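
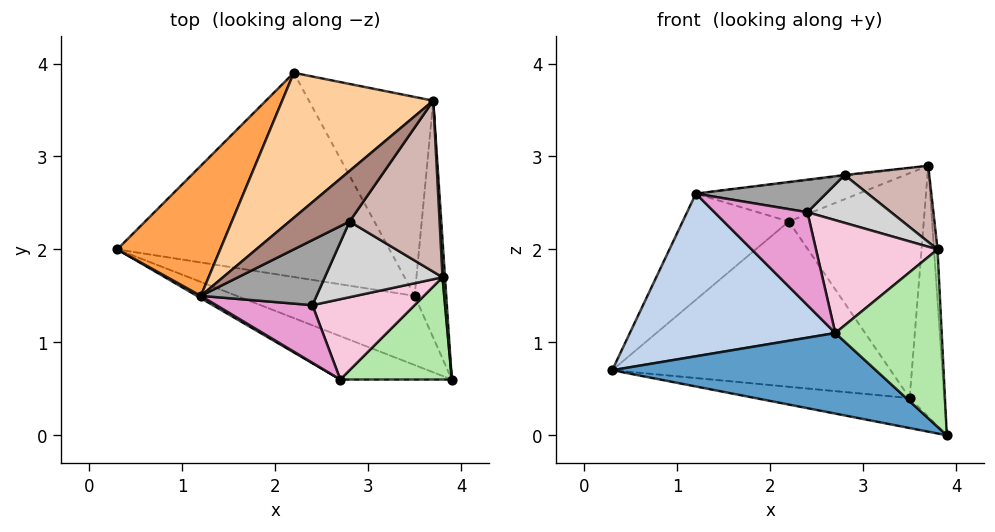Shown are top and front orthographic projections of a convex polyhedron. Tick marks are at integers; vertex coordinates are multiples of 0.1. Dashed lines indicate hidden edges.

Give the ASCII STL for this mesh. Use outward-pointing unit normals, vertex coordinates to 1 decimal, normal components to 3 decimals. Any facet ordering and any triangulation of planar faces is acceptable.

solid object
 facet normal -0.399 -0.808 -0.435
  outer loop
   vertex 2.7 0.6 1.1
   vertex 0.3 2.0 0.7
   vertex 3.9 0.6 0.0
  endloop
 endfacet
 facet normal -0.505 -0.863 0.012
  outer loop
   vertex 1.2 1.5 2.6
   vertex 0.3 2.0 0.7
   vertex 2.7 0.6 1.1
  endloop
 endfacet
 facet normal -0.789 0.388 0.476
  outer loop
   vertex 2.2 3.9 2.3
   vertex 0.3 2.0 0.7
   vertex 1.2 1.5 2.6
  endloop
 endfacet
 facet normal -0.317 0.247 0.916
  outer loop
   vertex 2.2 3.9 2.3
   vertex 1.2 1.5 2.6
   vertex 3.7 3.6 2.9
  endloop
 endfacet
 facet normal 0.999 0.039 0.028
  outer loop
   vertex 3.8 1.7 2.0
   vertex 3.9 0.6 0.0
   vertex 3.7 3.6 2.9
  endloop
 endfacet
 facet normal 0.416 -0.788 0.454
  outer loop
   vertex 3.8 1.7 2.0
   vertex 2.7 0.6 1.1
   vertex 3.9 0.6 0.0
  endloop
 endfacet
 facet normal 0.688 0.527 -0.498
  outer loop
   vertex 3.5 1.5 0.4
   vertex 3.7 3.6 2.9
   vertex 3.9 0.6 0.0
  endloop
 endfacet
 facet normal 0.383 0.692 -0.612
  outer loop
   vertex 3.5 1.5 0.4
   vertex 2.2 3.9 2.3
   vertex 3.7 3.6 2.9
  endloop
 endfacet
 facet normal -0.024 0.397 -0.917
  outer loop
   vertex 3.5 1.5 0.4
   vertex 3.9 0.6 0.0
   vertex 0.3 2.0 0.7
  endloop
 endfacet
 facet normal 0.025 0.629 -0.777
  outer loop
   vertex 3.5 1.5 0.4
   vertex 0.3 2.0 0.7
   vertex 2.2 3.9 2.3
  endloop
 endfacet
 facet normal -0.131 0.015 0.991
  outer loop
   vertex 2.8 2.3 2.8
   vertex 3.7 3.6 2.9
   vertex 1.2 1.5 2.6
  endloop
 endfacet
 facet normal 0.437 -0.366 0.821
  outer loop
   vertex 2.8 2.3 2.8
   vertex 3.8 1.7 2.0
   vertex 3.7 3.6 2.9
  endloop
 endfacet
 facet normal 0.017 -0.850 0.527
  outer loop
   vertex 2.4 1.4 2.4
   vertex 1.2 1.5 2.6
   vertex 2.7 0.6 1.1
  endloop
 endfacet
 facet normal 0.322 -0.771 0.549
  outer loop
   vertex 2.4 1.4 2.4
   vertex 2.7 0.6 1.1
   vertex 3.8 1.7 2.0
  endloop
 endfacet
 facet normal 0.111 -0.444 0.889
  outer loop
   vertex 2.4 1.4 2.4
   vertex 2.8 2.3 2.8
   vertex 1.2 1.5 2.6
  endloop
 endfacet
 facet normal 0.335 -0.503 0.797
  outer loop
   vertex 2.4 1.4 2.4
   vertex 3.8 1.7 2.0
   vertex 2.8 2.3 2.8
  endloop
 endfacet
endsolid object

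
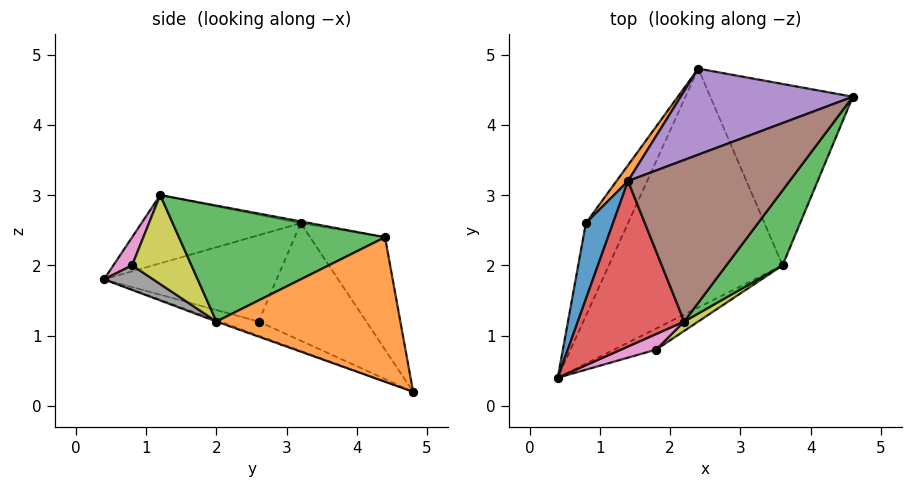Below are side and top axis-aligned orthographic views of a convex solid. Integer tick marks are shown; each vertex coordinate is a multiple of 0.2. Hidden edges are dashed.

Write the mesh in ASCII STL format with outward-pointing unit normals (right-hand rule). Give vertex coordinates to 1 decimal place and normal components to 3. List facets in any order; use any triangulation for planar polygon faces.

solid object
 facet normal -0.007 -0.339 -0.941
  outer loop
   vertex 3.6 2.0 1.2
   vertex 0.4 0.4 1.8
   vertex 2.4 4.8 0.2
  endloop
 endfacet
 facet normal 0.711 0.054 -0.701
  outer loop
   vertex 3.6 2.0 1.2
   vertex 2.4 4.8 0.2
   vertex 4.6 4.4 2.4
  endloop
 endfacet
 facet normal 0.774 -0.510 0.375
  outer loop
   vertex 3.6 2.0 1.2
   vertex 4.6 4.4 2.4
   vertex 2.2 1.2 3.0
  endloop
 endfacet
 facet normal -0.539 -0.048 0.841
  outer loop
   vertex 1.4 3.2 2.6
   vertex 0.4 0.4 1.8
   vertex 2.2 1.2 3.0
  endloop
 endfacet
 facet normal -0.290 0.848 0.444
  outer loop
   vertex 1.4 3.2 2.6
   vertex 4.6 4.4 2.4
   vertex 2.4 4.8 0.2
  endloop
 endfacet
 facet normal -0.011 0.192 0.981
  outer loop
   vertex 1.4 3.2 2.6
   vertex 2.2 1.2 3.0
   vertex 4.6 4.4 2.4
  endloop
 endfacet
 facet normal 0.226 -0.932 0.283
  outer loop
   vertex 1.8 0.8 2.0
   vertex 2.2 1.2 3.0
   vertex 0.4 0.4 1.8
  endloop
 endfacet
 facet normal 0.303 -0.800 -0.519
  outer loop
   vertex 1.8 0.8 2.0
   vertex 0.4 0.4 1.8
   vertex 3.6 2.0 1.2
  endloop
 endfacet
 facet normal 0.580 -0.809 0.092
  outer loop
   vertex 1.8 0.8 2.0
   vertex 3.6 2.0 1.2
   vertex 2.2 1.2 3.0
  endloop
 endfacet
 facet normal -0.310 -0.197 -0.930
  outer loop
   vertex 0.8 2.6 1.2
   vertex 2.4 4.8 0.2
   vertex 0.4 0.4 1.8
  endloop
 endfacet
 facet normal -0.924 0.247 0.290
  outer loop
   vertex 0.8 2.6 1.2
   vertex 0.4 0.4 1.8
   vertex 1.4 3.2 2.6
  endloop
 endfacet
 facet normal -0.789 0.609 0.077
  outer loop
   vertex 0.8 2.6 1.2
   vertex 1.4 3.2 2.6
   vertex 2.4 4.8 0.2
  endloop
 endfacet
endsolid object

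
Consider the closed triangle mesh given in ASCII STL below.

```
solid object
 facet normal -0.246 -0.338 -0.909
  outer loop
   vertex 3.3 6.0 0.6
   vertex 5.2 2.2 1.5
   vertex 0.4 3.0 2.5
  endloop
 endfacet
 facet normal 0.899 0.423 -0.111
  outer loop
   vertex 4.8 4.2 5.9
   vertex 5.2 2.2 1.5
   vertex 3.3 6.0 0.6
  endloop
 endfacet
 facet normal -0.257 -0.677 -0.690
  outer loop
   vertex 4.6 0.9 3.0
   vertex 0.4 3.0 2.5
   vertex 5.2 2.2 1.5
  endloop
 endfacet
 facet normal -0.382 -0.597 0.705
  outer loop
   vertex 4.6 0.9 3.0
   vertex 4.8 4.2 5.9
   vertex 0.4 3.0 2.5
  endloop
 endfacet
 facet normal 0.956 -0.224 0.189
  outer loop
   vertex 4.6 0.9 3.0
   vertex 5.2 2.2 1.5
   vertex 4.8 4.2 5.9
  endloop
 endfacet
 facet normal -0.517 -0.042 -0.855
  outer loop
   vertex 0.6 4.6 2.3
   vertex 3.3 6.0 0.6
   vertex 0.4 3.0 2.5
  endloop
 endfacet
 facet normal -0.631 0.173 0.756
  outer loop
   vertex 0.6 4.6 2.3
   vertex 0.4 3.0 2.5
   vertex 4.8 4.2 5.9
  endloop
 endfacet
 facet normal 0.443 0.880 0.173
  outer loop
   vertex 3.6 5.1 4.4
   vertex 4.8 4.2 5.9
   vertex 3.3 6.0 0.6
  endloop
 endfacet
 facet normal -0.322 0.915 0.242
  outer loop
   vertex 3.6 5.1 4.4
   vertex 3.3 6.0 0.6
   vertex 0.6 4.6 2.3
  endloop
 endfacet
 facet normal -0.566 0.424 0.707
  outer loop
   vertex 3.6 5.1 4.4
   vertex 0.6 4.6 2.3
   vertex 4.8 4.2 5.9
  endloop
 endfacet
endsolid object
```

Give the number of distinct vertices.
7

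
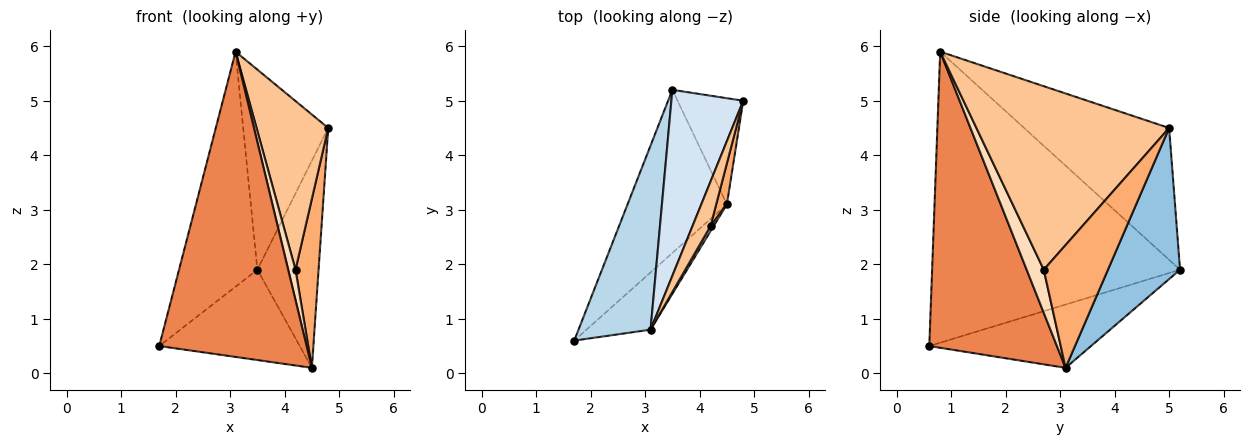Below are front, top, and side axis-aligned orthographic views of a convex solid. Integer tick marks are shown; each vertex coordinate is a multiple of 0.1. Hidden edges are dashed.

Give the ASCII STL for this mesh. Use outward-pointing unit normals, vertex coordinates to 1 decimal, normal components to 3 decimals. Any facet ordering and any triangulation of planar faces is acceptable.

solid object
 facet normal -0.487 0.423 -0.764
  outer loop
   vertex 4.5 3.1 0.1
   vertex 1.7 0.6 0.5
   vertex 3.5 5.2 1.9
  endloop
 endfacet
 facet normal 0.724 0.614 -0.315
  outer loop
   vertex 4.5 3.1 0.1
   vertex 3.5 5.2 1.9
   vertex 4.8 5.0 4.5
  endloop
 endfacet
 facet normal -0.928 0.293 0.230
  outer loop
   vertex 3.1 0.8 5.9
   vertex 3.5 5.2 1.9
   vertex 1.7 0.6 0.5
  endloop
 endfacet
 facet normal -0.781 0.458 0.426
  outer loop
   vertex 3.1 0.8 5.9
   vertex 4.8 5.0 4.5
   vertex 3.5 5.2 1.9
  endloop
 endfacet
 facet normal 0.648 -0.748 -0.140
  outer loop
   vertex 3.1 0.8 5.9
   vertex 1.7 0.6 0.5
   vertex 4.5 3.1 0.1
  endloop
 endfacet
 facet normal 0.938 -0.337 0.081
  outer loop
   vertex 4.2 2.7 1.9
   vertex 4.5 3.1 0.1
   vertex 4.8 5.0 4.5
  endloop
 endfacet
 facet normal 0.933 -0.347 0.092
  outer loop
   vertex 4.2 2.7 1.9
   vertex 4.8 5.0 4.5
   vertex 3.1 0.8 5.9
  endloop
 endfacet
 facet normal 0.917 -0.393 0.066
  outer loop
   vertex 4.2 2.7 1.9
   vertex 3.1 0.8 5.9
   vertex 4.5 3.1 0.1
  endloop
 endfacet
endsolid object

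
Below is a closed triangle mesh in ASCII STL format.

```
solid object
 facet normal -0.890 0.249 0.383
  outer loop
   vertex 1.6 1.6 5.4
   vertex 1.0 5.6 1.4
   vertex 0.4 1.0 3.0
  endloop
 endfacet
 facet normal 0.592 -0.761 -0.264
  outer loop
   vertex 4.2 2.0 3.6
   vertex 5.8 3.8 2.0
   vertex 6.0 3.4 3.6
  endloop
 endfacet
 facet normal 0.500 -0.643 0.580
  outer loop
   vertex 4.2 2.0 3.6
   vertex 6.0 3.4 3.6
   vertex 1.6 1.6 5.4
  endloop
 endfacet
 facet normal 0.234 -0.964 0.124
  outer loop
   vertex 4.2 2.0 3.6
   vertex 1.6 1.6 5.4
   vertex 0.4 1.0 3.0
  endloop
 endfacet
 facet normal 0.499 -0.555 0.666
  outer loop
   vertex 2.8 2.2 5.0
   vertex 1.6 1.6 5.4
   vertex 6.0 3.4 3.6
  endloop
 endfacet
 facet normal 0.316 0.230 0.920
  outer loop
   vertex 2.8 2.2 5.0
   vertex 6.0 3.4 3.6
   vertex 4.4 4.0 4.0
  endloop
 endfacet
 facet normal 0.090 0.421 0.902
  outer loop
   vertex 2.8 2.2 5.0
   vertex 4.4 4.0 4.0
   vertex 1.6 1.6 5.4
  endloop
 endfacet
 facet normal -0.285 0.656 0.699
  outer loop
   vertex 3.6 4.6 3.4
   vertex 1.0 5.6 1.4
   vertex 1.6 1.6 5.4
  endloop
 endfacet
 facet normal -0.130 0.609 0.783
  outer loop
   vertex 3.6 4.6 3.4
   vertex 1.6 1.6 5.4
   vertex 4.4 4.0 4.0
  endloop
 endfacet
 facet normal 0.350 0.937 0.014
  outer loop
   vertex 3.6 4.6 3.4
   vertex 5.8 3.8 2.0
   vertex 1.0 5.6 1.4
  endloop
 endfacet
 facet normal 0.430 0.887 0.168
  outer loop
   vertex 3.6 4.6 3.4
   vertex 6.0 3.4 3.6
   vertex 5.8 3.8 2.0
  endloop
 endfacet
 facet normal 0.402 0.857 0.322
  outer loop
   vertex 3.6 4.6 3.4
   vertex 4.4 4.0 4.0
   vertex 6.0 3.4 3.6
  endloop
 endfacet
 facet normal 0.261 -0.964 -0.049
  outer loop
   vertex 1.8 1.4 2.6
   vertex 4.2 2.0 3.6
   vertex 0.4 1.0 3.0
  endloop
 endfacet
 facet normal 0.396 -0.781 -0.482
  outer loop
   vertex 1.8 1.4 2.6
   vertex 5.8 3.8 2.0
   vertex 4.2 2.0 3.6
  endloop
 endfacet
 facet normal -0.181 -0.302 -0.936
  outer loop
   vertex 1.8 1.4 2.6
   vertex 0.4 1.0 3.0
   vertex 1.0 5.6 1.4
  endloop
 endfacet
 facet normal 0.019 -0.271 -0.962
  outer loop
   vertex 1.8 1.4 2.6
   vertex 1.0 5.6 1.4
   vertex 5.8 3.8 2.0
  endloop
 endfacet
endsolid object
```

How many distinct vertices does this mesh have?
10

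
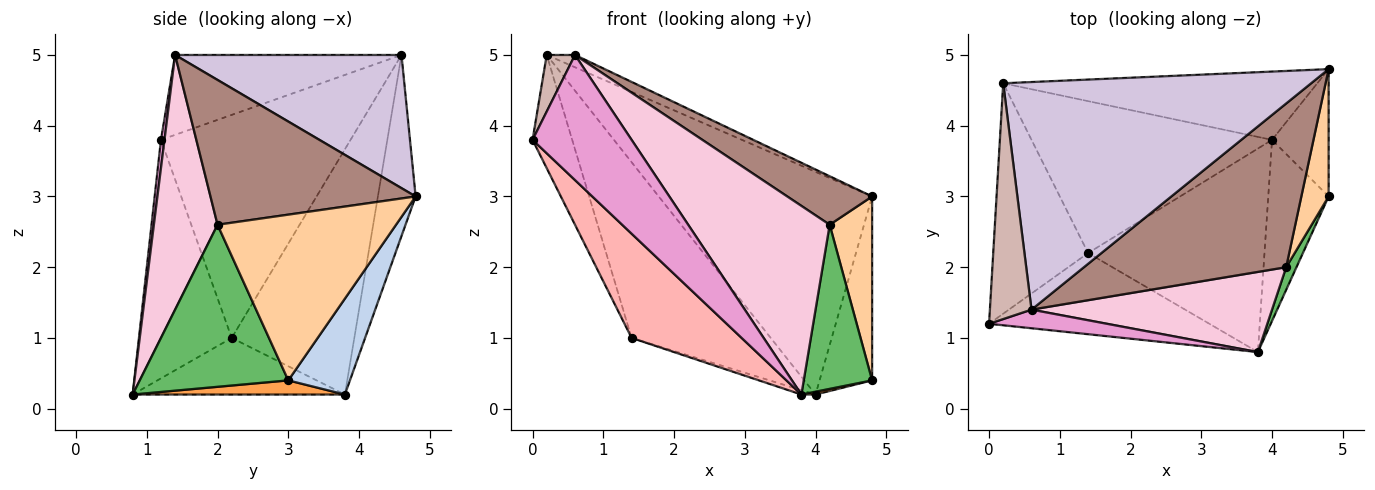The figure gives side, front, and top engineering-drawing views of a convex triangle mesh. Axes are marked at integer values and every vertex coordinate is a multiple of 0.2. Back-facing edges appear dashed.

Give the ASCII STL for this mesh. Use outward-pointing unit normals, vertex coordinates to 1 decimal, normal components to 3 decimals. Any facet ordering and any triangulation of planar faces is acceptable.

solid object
 facet normal -0.167 0.943 -0.289
  outer loop
   vertex 0.2 4.6 5.0
   vertex 4.8 4.8 3.0
   vertex 4.0 3.8 0.2
  endloop
 endfacet
 facet normal 0.694 0.592 -0.410
  outer loop
   vertex 4.8 3.0 0.4
   vertex 4.0 3.8 0.2
   vertex 4.8 4.8 3.0
  endloop
 endfacet
 facet normal 0.228 -0.015 -0.974
  outer loop
   vertex 4.8 3.0 0.4
   vertex 3.8 0.8 0.2
   vertex 4.0 3.8 0.2
  endloop
 endfacet
 facet normal 0.961 -0.228 0.158
  outer loop
   vertex 4.8 3.0 0.4
   vertex 4.8 4.8 3.0
   vertex 4.2 2.0 2.6
  endloop
 endfacet
 facet normal 0.907 -0.417 0.058
  outer loop
   vertex 4.8 3.0 0.4
   vertex 4.2 2.0 2.6
   vertex 3.8 0.8 0.2
  endloop
 endfacet
 facet normal -0.904 0.189 -0.384
  outer loop
   vertex 1.4 2.2 1.0
   vertex 0.0 1.2 3.8
   vertex 0.2 4.6 5.0
  endloop
 endfacet
 facet normal -0.555 0.629 -0.544
  outer loop
   vertex 1.4 2.2 1.0
   vertex 0.2 4.6 5.0
   vertex 4.0 3.8 0.2
  endloop
 endfacet
 facet normal -0.554 -0.657 -0.512
  outer loop
   vertex 1.4 2.2 1.0
   vertex 3.8 0.8 0.2
   vertex 0.0 1.2 3.8
  endloop
 endfacet
 facet normal -0.305 0.020 -0.952
  outer loop
   vertex 1.4 2.2 1.0
   vertex 4.0 3.8 0.2
   vertex 3.8 0.8 0.2
  endloop
 endfacet
 facet normal 0.396 0.050 0.917
  outer loop
   vertex 0.6 1.4 5.0
   vertex 4.8 4.8 3.0
   vertex 0.2 4.6 5.0
  endloop
 endfacet
 facet normal 0.566 -0.234 0.790
  outer loop
   vertex 0.6 1.4 5.0
   vertex 4.2 2.0 2.6
   vertex 4.8 4.8 3.0
  endloop
 endfacet
 facet normal -0.882 -0.110 0.459
  outer loop
   vertex 0.6 1.4 5.0
   vertex 0.2 4.6 5.0
   vertex 0.0 1.2 3.8
  endloop
 endfacet
 facet normal 0.035 -0.988 0.147
  outer loop
   vertex 0.6 1.4 5.0
   vertex 0.0 1.2 3.8
   vertex 3.8 0.8 0.2
  endloop
 endfacet
 facet normal 0.383 -0.850 0.361
  outer loop
   vertex 0.6 1.4 5.0
   vertex 3.8 0.8 0.2
   vertex 4.2 2.0 2.6
  endloop
 endfacet
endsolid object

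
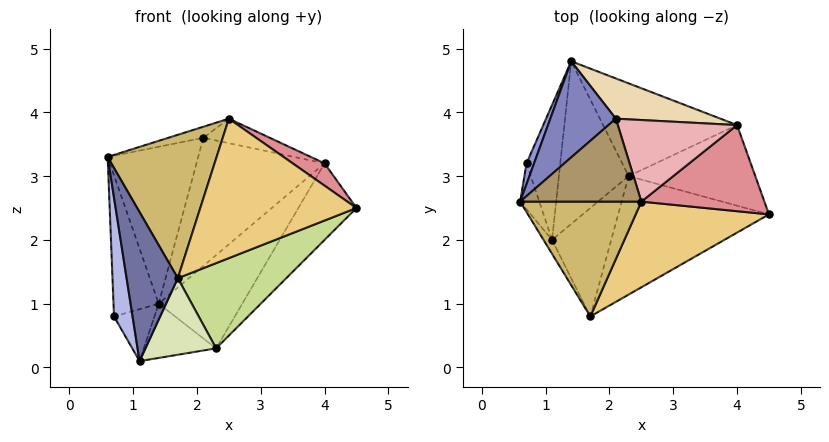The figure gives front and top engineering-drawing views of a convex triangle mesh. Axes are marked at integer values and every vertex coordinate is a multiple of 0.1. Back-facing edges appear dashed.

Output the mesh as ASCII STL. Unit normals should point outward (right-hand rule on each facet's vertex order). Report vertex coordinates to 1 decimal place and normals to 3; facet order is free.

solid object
 facet normal -0.873 -0.486 -0.045
  outer loop
   vertex 1.7 0.8 1.4
   vertex 0.6 2.6 3.3
   vertex 1.1 2.0 0.1
  endloop
 endfacet
 facet normal -0.645 0.652 0.399
  outer loop
   vertex 2.1 3.9 3.6
   vertex 1.4 4.8 1.0
   vertex 0.6 2.6 3.3
  endloop
 endfacet
 facet normal -0.917 0.394 0.058
  outer loop
   vertex 0.7 3.2 0.8
   vertex 0.6 2.6 3.3
   vertex 1.4 4.8 1.0
  endloop
 endfacet
 facet normal -0.960 -0.261 -0.101
  outer loop
   vertex 0.7 3.2 0.8
   vertex 1.1 2.0 0.1
   vertex 0.6 2.6 3.3
  endloop
 endfacet
 facet normal -0.485 0.314 -0.816
  outer loop
   vertex 0.7 3.2 0.8
   vertex 1.4 4.8 1.0
   vertex 1.1 2.0 0.1
  endloop
 endfacet
 facet normal -0.105 0.314 -0.943
  outer loop
   vertex 2.3 3.0 0.3
   vertex 1.1 2.0 0.1
   vertex 1.4 4.8 1.0
  endloop
 endfacet
 facet normal 0.547 -0.489 -0.680
  outer loop
   vertex 2.3 3.0 0.3
   vertex 4.5 2.4 2.5
   vertex 1.7 0.8 1.4
  endloop
 endfacet
 facet normal 0.525 -0.491 -0.695
  outer loop
   vertex 2.3 3.0 0.3
   vertex 1.7 0.8 1.4
   vertex 1.1 2.0 0.1
  endloop
 endfacet
 facet normal -0.299 0.126 0.946
  outer loop
   vertex 2.5 2.6 3.9
   vertex 2.1 3.9 3.6
   vertex 0.6 2.6 3.3
  endloop
 endfacet
 facet normal -0.194 -0.766 0.613
  outer loop
   vertex 2.5 2.6 3.9
   vertex 0.6 2.6 3.3
   vertex 1.7 0.8 1.4
  endloop
 endfacet
 facet normal 0.271 -0.820 0.504
  outer loop
   vertex 2.5 2.6 3.9
   vertex 1.7 0.8 1.4
   vertex 4.5 2.4 2.5
  endloop
 endfacet
 facet normal 0.113 0.948 0.298
  outer loop
   vertex 4.0 3.8 3.2
   vertex 1.4 4.8 1.0
   vertex 2.1 3.9 3.6
  endloop
 endfacet
 facet normal 0.674 0.509 -0.536
  outer loop
   vertex 4.0 3.8 3.2
   vertex 4.5 2.4 2.5
   vertex 2.3 3.0 0.3
  endloop
 endfacet
 facet normal 0.656 0.535 -0.532
  outer loop
   vertex 4.0 3.8 3.2
   vertex 2.3 3.0 0.3
   vertex 1.4 4.8 1.0
  endloop
 endfacet
 facet normal 0.546 -0.210 0.811
  outer loop
   vertex 4.0 3.8 3.2
   vertex 2.5 2.6 3.9
   vertex 4.5 2.4 2.5
  endloop
 endfacet
 facet normal 0.212 0.281 0.936
  outer loop
   vertex 4.0 3.8 3.2
   vertex 2.1 3.9 3.6
   vertex 2.5 2.6 3.9
  endloop
 endfacet
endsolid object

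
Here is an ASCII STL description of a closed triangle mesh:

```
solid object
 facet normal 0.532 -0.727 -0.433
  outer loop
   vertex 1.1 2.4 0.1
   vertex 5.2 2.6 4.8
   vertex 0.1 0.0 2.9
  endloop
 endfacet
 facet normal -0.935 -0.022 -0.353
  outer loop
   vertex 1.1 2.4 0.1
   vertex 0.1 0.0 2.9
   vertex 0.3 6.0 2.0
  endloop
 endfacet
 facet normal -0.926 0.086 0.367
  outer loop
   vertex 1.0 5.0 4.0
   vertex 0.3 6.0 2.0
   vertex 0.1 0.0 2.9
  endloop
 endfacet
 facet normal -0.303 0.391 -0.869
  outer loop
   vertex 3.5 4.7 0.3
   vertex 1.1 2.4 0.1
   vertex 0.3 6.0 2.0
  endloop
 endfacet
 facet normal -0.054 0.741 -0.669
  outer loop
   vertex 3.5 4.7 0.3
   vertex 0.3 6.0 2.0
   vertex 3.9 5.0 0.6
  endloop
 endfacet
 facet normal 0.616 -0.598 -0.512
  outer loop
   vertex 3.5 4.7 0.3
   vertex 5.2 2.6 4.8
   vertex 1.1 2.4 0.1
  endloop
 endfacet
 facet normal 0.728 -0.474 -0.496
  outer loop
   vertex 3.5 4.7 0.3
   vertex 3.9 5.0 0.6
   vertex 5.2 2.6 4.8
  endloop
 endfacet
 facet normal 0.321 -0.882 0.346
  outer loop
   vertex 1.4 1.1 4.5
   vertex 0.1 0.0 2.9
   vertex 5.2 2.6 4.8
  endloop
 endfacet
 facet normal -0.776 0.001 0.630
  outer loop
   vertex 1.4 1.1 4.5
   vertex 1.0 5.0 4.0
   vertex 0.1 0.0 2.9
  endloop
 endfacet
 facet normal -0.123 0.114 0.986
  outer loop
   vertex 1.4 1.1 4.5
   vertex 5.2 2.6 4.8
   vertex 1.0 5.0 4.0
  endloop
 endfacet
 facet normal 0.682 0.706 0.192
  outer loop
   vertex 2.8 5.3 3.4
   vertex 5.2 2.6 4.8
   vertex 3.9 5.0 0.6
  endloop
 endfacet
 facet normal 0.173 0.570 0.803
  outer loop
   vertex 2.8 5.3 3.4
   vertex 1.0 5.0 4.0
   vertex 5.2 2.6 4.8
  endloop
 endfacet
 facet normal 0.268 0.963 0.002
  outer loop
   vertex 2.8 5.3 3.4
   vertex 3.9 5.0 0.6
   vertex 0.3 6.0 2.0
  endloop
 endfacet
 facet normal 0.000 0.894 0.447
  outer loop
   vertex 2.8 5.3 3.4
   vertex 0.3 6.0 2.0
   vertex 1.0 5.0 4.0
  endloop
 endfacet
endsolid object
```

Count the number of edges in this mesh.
21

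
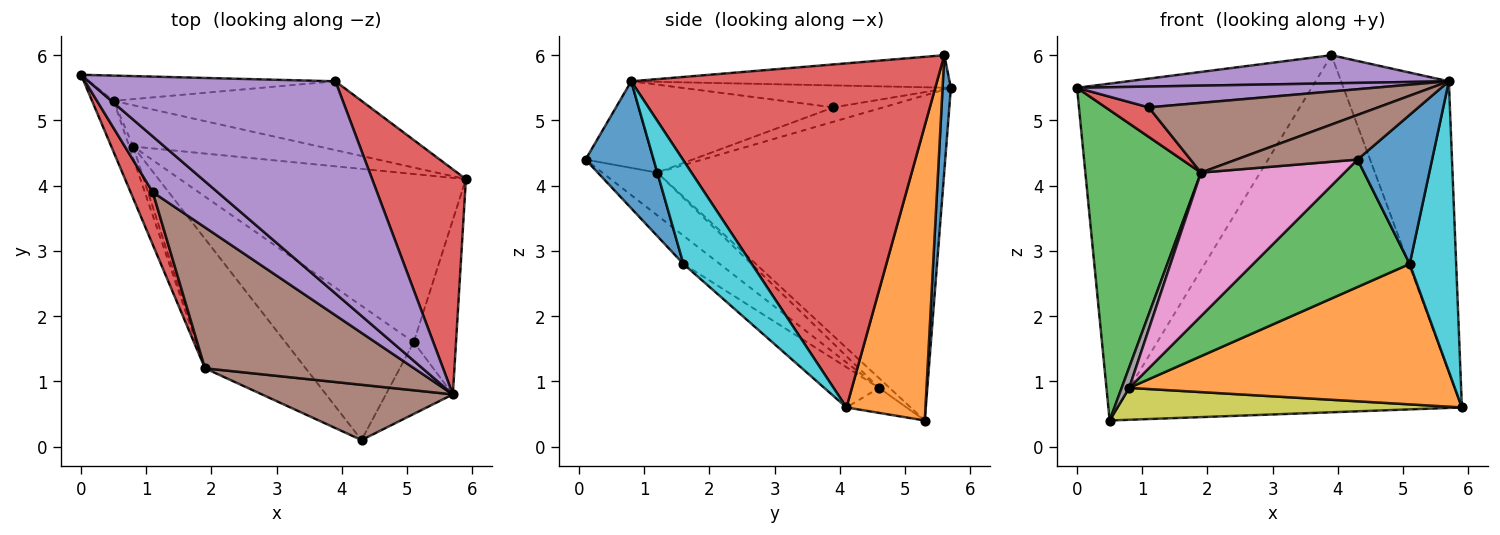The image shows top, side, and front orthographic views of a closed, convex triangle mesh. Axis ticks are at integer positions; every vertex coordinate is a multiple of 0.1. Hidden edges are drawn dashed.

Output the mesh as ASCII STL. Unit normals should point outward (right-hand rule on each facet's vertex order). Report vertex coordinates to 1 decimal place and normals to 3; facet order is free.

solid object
 facet normal 0.035 0.997 -0.075
  outer loop
   vertex 3.9 5.6 6.0
   vertex 0.5 5.3 0.4
   vertex 0.0 5.7 5.5
  endloop
 endfacet
 facet normal 0.220 0.958 -0.185
  outer loop
   vertex 3.9 5.6 6.0
   vertex 5.9 4.1 0.6
   vertex 0.5 5.3 0.4
  endloop
 endfacet
 facet normal -0.926 -0.373 -0.061
  outer loop
   vertex 1.9 1.2 4.2
   vertex 0.0 5.7 5.5
   vertex 0.5 5.3 0.4
  endloop
 endfacet
 facet normal 0.913 0.322 0.249
  outer loop
   vertex 5.7 0.8 5.6
   vertex 5.9 4.1 0.6
   vertex 3.9 5.6 6.0
  endloop
 endfacet
 facet normal -0.129 -0.130 0.983
  outer loop
   vertex 5.7 0.8 5.6
   vertex 3.9 5.6 6.0
   vertex 0.0 5.7 5.5
  endloop
 endfacet
 facet normal -0.333 -0.592 0.734
  outer loop
   vertex 5.7 0.8 5.6
   vertex 1.9 1.2 4.2
   vertex 4.3 0.1 4.4
  endloop
 endfacet
 facet normal -0.274 -0.714 -0.644
  outer loop
   vertex 0.8 4.6 0.9
   vertex 4.3 0.1 4.4
   vertex 1.9 1.2 4.2
  endloop
 endfacet
 facet normal -0.770 -0.555 -0.315
  outer loop
   vertex 0.8 4.6 0.9
   vertex 1.9 1.2 4.2
   vertex 0.5 5.3 0.4
  endloop
 endfacet
 facet normal -0.106 -0.608 -0.787
  outer loop
   vertex 0.8 4.6 0.9
   vertex 0.5 5.3 0.4
   vertex 5.9 4.1 0.6
  endloop
 endfacet
 facet normal 0.784 -0.532 -0.320
  outer loop
   vertex 5.1 1.6 2.8
   vertex 5.9 4.1 0.6
   vertex 5.7 0.8 5.6
  endloop
 endfacet
 facet normal 0.635 -0.696 -0.335
  outer loop
   vertex 5.1 1.6 2.8
   vertex 5.7 0.8 5.6
   vertex 4.3 0.1 4.4
  endloop
 endfacet
 facet normal -0.107 -0.637 -0.763
  outer loop
   vertex 5.1 1.6 2.8
   vertex 0.8 4.6 0.9
   vertex 5.9 4.1 0.6
  endloop
 endfacet
 facet normal -0.158 -0.680 -0.716
  outer loop
   vertex 5.1 1.6 2.8
   vertex 4.3 0.1 4.4
   vertex 0.8 4.6 0.9
  endloop
 endfacet
 facet normal -0.491 -0.427 0.759
  outer loop
   vertex 1.1 3.9 5.2
   vertex 0.0 5.7 5.5
   vertex 1.9 1.2 4.2
  endloop
 endfacet
 facet normal -0.303 -0.334 0.893
  outer loop
   vertex 1.1 3.9 5.2
   vertex 5.7 0.8 5.6
   vertex 0.0 5.7 5.5
  endloop
 endfacet
 facet normal -0.353 -0.415 0.839
  outer loop
   vertex 1.1 3.9 5.2
   vertex 1.9 1.2 4.2
   vertex 5.7 0.8 5.6
  endloop
 endfacet
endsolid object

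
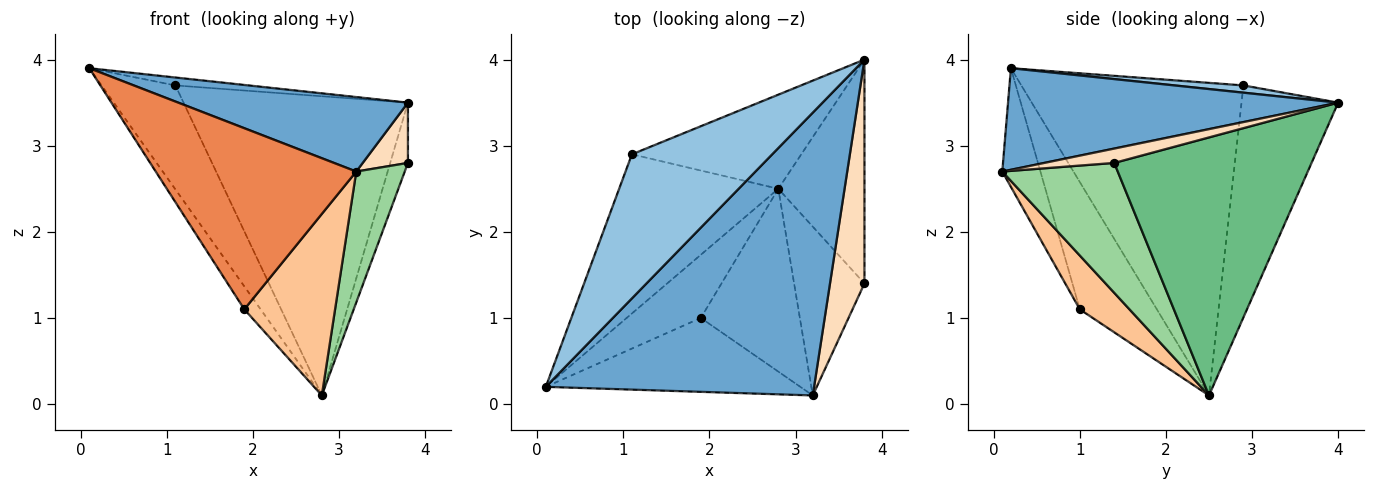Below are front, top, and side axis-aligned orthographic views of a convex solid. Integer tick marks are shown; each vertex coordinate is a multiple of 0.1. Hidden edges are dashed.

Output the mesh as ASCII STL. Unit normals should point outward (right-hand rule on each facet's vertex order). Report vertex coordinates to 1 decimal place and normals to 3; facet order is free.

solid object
 facet normal 0.344 -0.239 0.908
  outer loop
   vertex 3.2 0.1 2.7
   vertex 3.8 4.0 3.5
   vertex 0.1 0.2 3.9
  endloop
 endfacet
 facet normal 0.052 0.055 0.997
  outer loop
   vertex 1.1 2.9 3.7
   vertex 0.1 0.2 3.9
   vertex 3.8 4.0 3.5
  endloop
 endfacet
 facet normal -0.854 0.284 -0.435
  outer loop
   vertex 1.1 2.9 3.7
   vertex 2.8 2.5 0.1
   vertex 0.1 0.2 3.9
  endloop
 endfacet
 facet normal -0.380 0.882 -0.278
  outer loop
   vertex 1.1 2.9 3.7
   vertex 3.8 4.0 3.5
   vertex 2.8 2.5 0.1
  endloop
 endfacet
 facet normal -0.173 -0.912 -0.372
  outer loop
   vertex 1.9 1.0 1.1
   vertex 3.2 0.1 2.7
   vertex 0.1 0.2 3.9
  endloop
 endfacet
 facet normal -0.850 0.180 -0.495
  outer loop
   vertex 1.9 1.0 1.1
   vertex 0.1 0.2 3.9
   vertex 2.8 2.5 0.1
  endloop
 endfacet
 facet normal 0.360 -0.657 -0.662
  outer loop
   vertex 1.9 1.0 1.1
   vertex 2.8 2.5 0.1
   vertex 3.2 0.1 2.7
  endloop
 endfacet
 facet normal 0.373 -0.241 0.896
  outer loop
   vertex 3.8 1.4 2.8
   vertex 3.8 4.0 3.5
   vertex 3.2 0.1 2.7
  endloop
 endfacet
 facet normal 0.945 0.085 -0.315
  outer loop
   vertex 3.8 1.4 2.8
   vertex 2.8 2.5 0.1
   vertex 3.8 4.0 3.5
  endloop
 endfacet
 facet normal 0.825 -0.346 -0.447
  outer loop
   vertex 3.8 1.4 2.8
   vertex 3.2 0.1 2.7
   vertex 2.8 2.5 0.1
  endloop
 endfacet
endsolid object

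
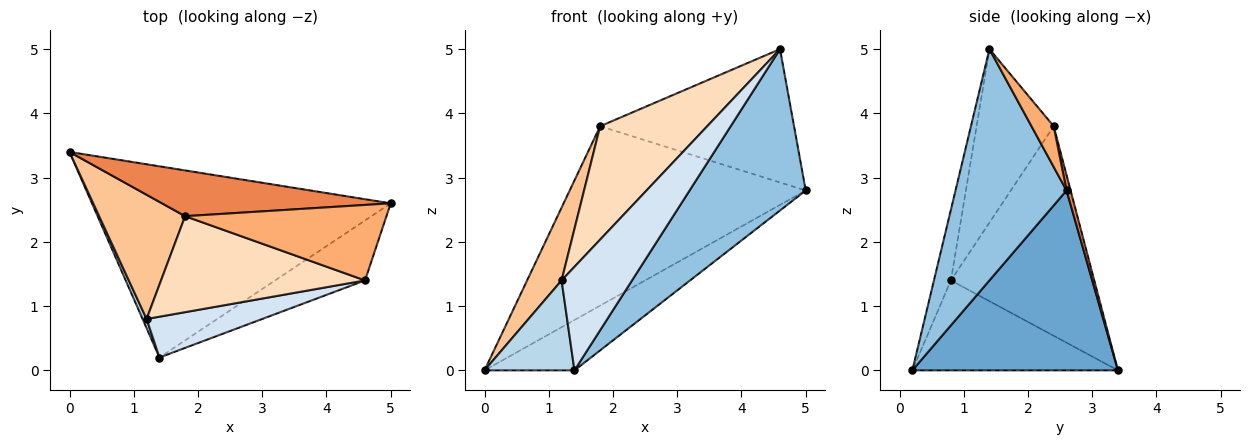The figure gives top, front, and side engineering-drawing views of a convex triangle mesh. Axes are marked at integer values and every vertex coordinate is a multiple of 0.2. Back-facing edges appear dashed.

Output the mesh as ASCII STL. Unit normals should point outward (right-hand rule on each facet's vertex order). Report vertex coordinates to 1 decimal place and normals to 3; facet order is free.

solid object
 facet normal 0.503 0.220 -0.836
  outer loop
   vertex 1.4 0.2 0.0
   vertex 0.0 3.4 0.0
   vertex 5.0 2.6 2.8
  endloop
 endfacet
 facet normal 0.667 -0.698 -0.259
  outer loop
   vertex 4.6 1.4 5.0
   vertex 1.4 0.2 0.0
   vertex 5.0 2.6 2.8
  endloop
 endfacet
 facet normal -0.915 -0.400 0.041
  outer loop
   vertex 1.2 0.8 1.4
   vertex 0.0 3.4 0.0
   vertex 1.4 0.2 0.0
  endloop
 endfacet
 facet normal -0.219 -0.908 0.358
  outer loop
   vertex 1.2 0.8 1.4
   vertex 1.4 0.2 0.0
   vertex 4.6 1.4 5.0
  endloop
 endfacet
 facet normal 0.017 0.969 0.247
  outer loop
   vertex 1.8 2.4 3.8
   vertex 5.0 2.6 2.8
   vertex 0.0 3.4 0.0
  endloop
 endfacet
 facet normal 0.099 0.866 0.490
  outer loop
   vertex 1.8 2.4 3.8
   vertex 4.6 1.4 5.0
   vertex 5.0 2.6 2.8
  endloop
 endfacet
 facet normal -0.903 -0.217 0.371
  outer loop
   vertex 1.8 2.4 3.8
   vertex 0.0 3.4 0.0
   vertex 1.2 0.8 1.4
  endloop
 endfacet
 facet normal -0.482 -0.669 0.566
  outer loop
   vertex 1.8 2.4 3.8
   vertex 1.2 0.8 1.4
   vertex 4.6 1.4 5.0
  endloop
 endfacet
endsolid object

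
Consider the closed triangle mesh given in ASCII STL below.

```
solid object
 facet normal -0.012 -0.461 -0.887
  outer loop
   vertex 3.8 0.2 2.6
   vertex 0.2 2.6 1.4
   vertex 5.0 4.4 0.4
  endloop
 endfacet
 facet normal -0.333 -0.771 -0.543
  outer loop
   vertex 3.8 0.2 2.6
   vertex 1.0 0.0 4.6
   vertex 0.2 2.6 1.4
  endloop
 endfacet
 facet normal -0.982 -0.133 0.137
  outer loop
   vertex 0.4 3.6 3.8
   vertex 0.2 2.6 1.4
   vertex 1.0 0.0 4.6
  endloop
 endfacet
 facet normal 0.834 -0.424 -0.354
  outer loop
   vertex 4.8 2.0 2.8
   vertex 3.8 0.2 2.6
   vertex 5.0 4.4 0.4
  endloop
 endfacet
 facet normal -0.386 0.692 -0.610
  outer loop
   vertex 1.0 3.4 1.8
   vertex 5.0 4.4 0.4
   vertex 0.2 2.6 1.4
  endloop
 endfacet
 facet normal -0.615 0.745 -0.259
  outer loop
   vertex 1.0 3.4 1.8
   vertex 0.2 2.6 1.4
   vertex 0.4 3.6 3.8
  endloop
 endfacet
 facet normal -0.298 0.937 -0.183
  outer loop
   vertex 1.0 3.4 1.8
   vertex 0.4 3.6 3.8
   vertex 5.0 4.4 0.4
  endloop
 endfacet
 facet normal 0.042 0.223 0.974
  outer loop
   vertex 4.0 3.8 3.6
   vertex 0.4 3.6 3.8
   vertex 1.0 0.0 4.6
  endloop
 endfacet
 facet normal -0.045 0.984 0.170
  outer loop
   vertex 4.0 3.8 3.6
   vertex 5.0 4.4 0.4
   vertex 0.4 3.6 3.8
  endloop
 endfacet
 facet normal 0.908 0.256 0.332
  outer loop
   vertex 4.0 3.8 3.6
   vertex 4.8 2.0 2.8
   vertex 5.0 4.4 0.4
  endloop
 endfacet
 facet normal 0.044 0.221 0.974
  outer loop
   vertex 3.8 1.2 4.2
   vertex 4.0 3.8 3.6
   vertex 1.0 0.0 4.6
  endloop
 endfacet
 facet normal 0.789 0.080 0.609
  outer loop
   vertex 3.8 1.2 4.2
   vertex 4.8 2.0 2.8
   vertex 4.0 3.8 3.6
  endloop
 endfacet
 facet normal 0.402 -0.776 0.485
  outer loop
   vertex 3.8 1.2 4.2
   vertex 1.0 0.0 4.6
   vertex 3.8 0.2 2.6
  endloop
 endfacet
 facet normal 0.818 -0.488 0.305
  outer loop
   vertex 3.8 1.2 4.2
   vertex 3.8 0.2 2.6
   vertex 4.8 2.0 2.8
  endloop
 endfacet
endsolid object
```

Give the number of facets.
14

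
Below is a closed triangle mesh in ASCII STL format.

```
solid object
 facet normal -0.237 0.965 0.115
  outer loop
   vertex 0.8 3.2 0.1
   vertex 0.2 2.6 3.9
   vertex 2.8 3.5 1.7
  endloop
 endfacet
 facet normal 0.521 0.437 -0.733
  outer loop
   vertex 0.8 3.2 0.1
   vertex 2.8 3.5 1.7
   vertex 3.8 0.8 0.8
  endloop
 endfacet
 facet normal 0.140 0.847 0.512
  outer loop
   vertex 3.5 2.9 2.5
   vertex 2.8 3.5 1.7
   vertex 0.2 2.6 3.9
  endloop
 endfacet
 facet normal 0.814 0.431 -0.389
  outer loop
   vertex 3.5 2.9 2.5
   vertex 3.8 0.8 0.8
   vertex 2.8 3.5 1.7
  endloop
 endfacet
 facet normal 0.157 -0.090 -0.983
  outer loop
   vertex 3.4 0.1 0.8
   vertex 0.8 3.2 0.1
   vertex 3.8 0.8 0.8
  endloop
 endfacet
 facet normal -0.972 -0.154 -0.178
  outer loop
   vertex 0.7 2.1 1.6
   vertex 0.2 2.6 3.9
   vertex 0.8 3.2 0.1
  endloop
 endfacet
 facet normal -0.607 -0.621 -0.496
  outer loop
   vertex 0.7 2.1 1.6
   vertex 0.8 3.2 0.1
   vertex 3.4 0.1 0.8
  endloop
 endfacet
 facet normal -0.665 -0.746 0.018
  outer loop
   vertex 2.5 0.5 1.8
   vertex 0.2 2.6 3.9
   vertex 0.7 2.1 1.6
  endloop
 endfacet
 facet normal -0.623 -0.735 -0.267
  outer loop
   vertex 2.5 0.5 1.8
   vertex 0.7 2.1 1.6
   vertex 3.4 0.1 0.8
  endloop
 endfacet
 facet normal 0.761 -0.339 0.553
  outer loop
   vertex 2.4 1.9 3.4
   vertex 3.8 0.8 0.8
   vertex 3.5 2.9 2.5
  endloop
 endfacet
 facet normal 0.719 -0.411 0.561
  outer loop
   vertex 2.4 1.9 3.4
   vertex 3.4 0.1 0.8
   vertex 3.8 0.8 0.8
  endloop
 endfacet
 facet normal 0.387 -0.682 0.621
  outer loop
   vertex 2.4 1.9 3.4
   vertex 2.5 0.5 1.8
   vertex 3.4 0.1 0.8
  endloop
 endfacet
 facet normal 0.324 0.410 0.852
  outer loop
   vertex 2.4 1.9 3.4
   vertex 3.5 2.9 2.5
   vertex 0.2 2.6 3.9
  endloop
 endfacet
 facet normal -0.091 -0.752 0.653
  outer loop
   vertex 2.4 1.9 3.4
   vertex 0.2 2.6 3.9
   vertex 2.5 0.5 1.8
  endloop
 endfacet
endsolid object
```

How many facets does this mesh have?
14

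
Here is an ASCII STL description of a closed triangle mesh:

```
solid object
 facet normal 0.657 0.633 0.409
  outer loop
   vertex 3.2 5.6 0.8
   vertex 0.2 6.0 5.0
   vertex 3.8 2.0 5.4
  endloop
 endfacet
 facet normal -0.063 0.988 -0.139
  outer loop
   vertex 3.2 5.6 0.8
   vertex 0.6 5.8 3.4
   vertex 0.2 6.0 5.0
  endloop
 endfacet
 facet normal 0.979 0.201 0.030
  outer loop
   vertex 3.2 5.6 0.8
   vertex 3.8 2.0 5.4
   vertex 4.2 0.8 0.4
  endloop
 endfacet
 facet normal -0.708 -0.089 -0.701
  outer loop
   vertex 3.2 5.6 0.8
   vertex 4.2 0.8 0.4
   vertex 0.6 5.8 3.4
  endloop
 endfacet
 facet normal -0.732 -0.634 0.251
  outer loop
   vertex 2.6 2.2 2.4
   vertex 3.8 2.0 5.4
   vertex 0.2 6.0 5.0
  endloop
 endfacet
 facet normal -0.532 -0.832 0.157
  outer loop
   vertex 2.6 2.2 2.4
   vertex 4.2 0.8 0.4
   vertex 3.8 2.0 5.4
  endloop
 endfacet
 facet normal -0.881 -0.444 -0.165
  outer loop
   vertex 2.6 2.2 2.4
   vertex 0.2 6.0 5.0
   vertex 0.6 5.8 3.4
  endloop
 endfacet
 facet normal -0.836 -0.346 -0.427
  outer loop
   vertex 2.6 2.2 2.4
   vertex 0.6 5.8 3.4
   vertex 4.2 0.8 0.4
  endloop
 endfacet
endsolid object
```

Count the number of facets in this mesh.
8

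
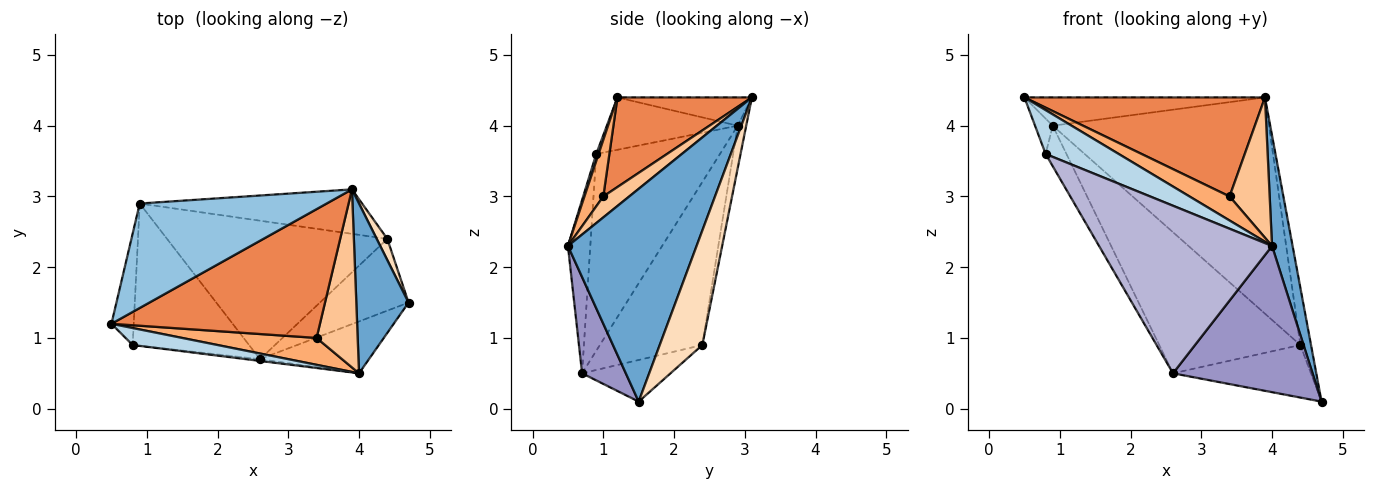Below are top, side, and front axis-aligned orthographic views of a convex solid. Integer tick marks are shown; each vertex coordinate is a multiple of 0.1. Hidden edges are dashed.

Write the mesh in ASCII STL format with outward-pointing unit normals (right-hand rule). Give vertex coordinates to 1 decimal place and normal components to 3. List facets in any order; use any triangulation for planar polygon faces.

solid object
 facet normal 0.960 -0.153 0.236
  outer loop
   vertex 4.0 0.5 2.3
   vertex 4.7 1.5 0.1
   vertex 3.9 3.1 4.4
  endloop
 endfacet
 facet normal -0.145 0.259 0.955
  outer loop
   vertex 0.9 2.9 4.0
   vertex 0.5 1.2 4.4
   vertex 3.9 3.1 4.4
  endloop
 endfacet
 facet normal 0.030 -0.932 0.361
  outer loop
   vertex 0.8 0.9 3.6
   vertex 4.0 0.5 2.3
   vertex 0.5 1.2 4.4
  endloop
 endfacet
 facet normal -0.913 0.123 -0.389
  outer loop
   vertex 0.8 0.9 3.6
   vertex 0.5 1.2 4.4
   vertex 0.9 2.9 4.0
  endloop
 endfacet
 facet normal 0.322 -0.577 0.750
  outer loop
   vertex 3.4 1.0 3.0
   vertex 3.9 3.1 4.4
   vertex 0.5 1.2 4.4
  endloop
 endfacet
 facet normal 0.299 -0.636 0.711
  outer loop
   vertex 3.4 1.0 3.0
   vertex 0.5 1.2 4.4
   vertex 4.0 0.5 2.3
  endloop
 endfacet
 facet normal 0.372 -0.575 0.729
  outer loop
   vertex 3.4 1.0 3.0
   vertex 4.0 0.5 2.3
   vertex 3.9 3.1 4.4
  endloop
 endfacet
 facet normal 0.966 0.242 0.090
  outer loop
   vertex 4.4 2.4 0.9
   vertex 3.9 3.1 4.4
   vertex 4.7 1.5 0.1
  endloop
 endfacet
 facet normal -0.038 0.979 -0.201
  outer loop
   vertex 4.4 2.4 0.9
   vertex 0.9 2.9 4.0
   vertex 3.9 3.1 4.4
  endloop
 endfacet
 facet normal -0.852 0.143 -0.504
  outer loop
   vertex 2.6 0.7 0.5
   vertex 0.8 0.9 3.6
   vertex 0.9 2.9 4.0
  endloop
 endfacet
 facet normal -0.354 0.553 -0.754
  outer loop
   vertex 2.6 0.7 0.5
   vertex 4.4 2.4 0.9
   vertex 4.7 1.5 0.1
  endloop
 endfacet
 facet normal -0.460 0.634 -0.622
  outer loop
   vertex 2.6 0.7 0.5
   vertex 0.9 2.9 4.0
   vertex 4.4 2.4 0.9
  endloop
 endfacet
 facet normal 0.283 -0.904 -0.321
  outer loop
   vertex 2.6 0.7 0.5
   vertex 4.7 1.5 0.1
   vertex 4.0 0.5 2.3
  endloop
 endfacet
 facet normal -0.128 -0.992 -0.010
  outer loop
   vertex 2.6 0.7 0.5
   vertex 4.0 0.5 2.3
   vertex 0.8 0.9 3.6
  endloop
 endfacet
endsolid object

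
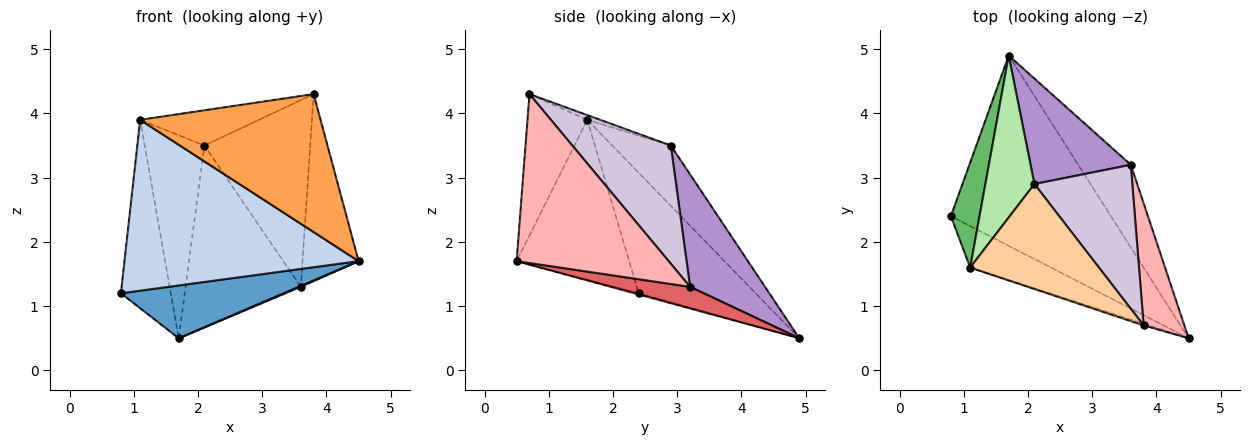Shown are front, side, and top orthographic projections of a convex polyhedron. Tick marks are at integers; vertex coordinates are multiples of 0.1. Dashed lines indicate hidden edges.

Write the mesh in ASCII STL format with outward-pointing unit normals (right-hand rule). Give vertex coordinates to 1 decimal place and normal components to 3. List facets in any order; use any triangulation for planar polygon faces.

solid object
 facet normal -0.007 -0.267 -0.964
  outer loop
   vertex 1.7 4.9 0.5
   vertex 4.5 0.5 1.7
   vertex 0.8 2.4 1.2
  endloop
 endfacet
 facet normal -0.423 -0.880 -0.214
  outer loop
   vertex 1.1 1.6 3.9
   vertex 0.8 2.4 1.2
   vertex 4.5 0.5 1.7
  endloop
 endfacet
 facet normal -0.315 -0.949 -0.012
  outer loop
   vertex 1.1 1.6 3.9
   vertex 4.5 0.5 1.7
   vertex 3.8 0.7 4.3
  endloop
 endfacet
 facet normal -0.034 0.318 0.947
  outer loop
   vertex 1.1 1.6 3.9
   vertex 3.8 0.7 4.3
   vertex 2.1 2.9 3.5
  endloop
 endfacet
 facet normal -0.899 0.383 0.213
  outer loop
   vertex 1.1 1.6 3.9
   vertex 1.7 4.9 0.5
   vertex 0.8 2.4 1.2
  endloop
 endfacet
 facet normal -0.609 0.620 0.495
  outer loop
   vertex 1.1 1.6 3.9
   vertex 2.1 2.9 3.5
   vertex 1.7 4.9 0.5
  endloop
 endfacet
 facet normal 0.380 -0.010 -0.925
  outer loop
   vertex 3.6 3.2 1.3
   vertex 4.5 0.5 1.7
   vertex 1.7 4.9 0.5
  endloop
 endfacet
 facet normal 0.915 0.338 0.220
  outer loop
   vertex 3.6 3.2 1.3
   vertex 3.8 0.7 4.3
   vertex 4.5 0.5 1.7
  endloop
 endfacet
 facet normal 0.490 0.754 0.437
  outer loop
   vertex 3.6 3.2 1.3
   vertex 1.7 4.9 0.5
   vertex 2.1 2.9 3.5
  endloop
 endfacet
 facet normal 0.593 0.637 0.492
  outer loop
   vertex 3.6 3.2 1.3
   vertex 2.1 2.9 3.5
   vertex 3.8 0.7 4.3
  endloop
 endfacet
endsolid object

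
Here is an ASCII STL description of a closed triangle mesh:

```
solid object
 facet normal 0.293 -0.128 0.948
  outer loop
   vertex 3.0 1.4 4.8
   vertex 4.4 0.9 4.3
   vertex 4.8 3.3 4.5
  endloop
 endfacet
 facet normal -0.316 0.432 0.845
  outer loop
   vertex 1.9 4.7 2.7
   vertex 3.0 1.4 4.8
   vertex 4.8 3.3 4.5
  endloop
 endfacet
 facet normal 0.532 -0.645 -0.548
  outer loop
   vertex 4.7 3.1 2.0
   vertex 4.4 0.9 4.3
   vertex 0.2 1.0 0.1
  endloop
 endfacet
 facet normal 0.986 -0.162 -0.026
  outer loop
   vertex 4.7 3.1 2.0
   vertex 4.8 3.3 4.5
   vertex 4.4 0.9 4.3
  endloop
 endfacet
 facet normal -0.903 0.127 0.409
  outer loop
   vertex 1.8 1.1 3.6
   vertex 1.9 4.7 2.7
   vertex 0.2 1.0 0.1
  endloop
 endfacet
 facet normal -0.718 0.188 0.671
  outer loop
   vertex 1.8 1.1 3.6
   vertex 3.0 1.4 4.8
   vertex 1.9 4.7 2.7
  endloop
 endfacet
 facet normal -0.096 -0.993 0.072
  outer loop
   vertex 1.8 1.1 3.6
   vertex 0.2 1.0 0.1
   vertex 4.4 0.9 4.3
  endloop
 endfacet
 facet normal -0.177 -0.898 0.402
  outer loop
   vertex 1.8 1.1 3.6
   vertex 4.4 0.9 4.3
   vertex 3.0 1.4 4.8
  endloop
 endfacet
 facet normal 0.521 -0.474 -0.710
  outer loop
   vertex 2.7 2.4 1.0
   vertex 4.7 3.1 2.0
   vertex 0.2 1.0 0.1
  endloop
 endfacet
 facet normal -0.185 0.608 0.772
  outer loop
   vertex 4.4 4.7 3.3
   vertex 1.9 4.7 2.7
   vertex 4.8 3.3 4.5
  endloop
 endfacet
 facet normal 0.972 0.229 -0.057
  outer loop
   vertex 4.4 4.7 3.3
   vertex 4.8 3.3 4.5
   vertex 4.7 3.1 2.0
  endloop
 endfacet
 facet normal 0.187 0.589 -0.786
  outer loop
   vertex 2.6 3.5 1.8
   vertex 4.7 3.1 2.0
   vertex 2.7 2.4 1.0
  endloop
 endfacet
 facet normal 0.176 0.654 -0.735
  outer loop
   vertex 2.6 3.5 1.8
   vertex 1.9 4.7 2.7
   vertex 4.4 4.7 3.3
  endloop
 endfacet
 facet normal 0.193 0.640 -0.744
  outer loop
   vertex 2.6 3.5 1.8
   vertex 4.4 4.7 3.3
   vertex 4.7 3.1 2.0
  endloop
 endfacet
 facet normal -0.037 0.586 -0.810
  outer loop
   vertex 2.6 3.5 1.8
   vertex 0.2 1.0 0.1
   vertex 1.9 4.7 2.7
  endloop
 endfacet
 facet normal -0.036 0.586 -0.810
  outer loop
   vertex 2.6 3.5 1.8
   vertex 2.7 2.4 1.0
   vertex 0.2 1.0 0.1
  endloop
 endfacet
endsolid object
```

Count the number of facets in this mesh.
16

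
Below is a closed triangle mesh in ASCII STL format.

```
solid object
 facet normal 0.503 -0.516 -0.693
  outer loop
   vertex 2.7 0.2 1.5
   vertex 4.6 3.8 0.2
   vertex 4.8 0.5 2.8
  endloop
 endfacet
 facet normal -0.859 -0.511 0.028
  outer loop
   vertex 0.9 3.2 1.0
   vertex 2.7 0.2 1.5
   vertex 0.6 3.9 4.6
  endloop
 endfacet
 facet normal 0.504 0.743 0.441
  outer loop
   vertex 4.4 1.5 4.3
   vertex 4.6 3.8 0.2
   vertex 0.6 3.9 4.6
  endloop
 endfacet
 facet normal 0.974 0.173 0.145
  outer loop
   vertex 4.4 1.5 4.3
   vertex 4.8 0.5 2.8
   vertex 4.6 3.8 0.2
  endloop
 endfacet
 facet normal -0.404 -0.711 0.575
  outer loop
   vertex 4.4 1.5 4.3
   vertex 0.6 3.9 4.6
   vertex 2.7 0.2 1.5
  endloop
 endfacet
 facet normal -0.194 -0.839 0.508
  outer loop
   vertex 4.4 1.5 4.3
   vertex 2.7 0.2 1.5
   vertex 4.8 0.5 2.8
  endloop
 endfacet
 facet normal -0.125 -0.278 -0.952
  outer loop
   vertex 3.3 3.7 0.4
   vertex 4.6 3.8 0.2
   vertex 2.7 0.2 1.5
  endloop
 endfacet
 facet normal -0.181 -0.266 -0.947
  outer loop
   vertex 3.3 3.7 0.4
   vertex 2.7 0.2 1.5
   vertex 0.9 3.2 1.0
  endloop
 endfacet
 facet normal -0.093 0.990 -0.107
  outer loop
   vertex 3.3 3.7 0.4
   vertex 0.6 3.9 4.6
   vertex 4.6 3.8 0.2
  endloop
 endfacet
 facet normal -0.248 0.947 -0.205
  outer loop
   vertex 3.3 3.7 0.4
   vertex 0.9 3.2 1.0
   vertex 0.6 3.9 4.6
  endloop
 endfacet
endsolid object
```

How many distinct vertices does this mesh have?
7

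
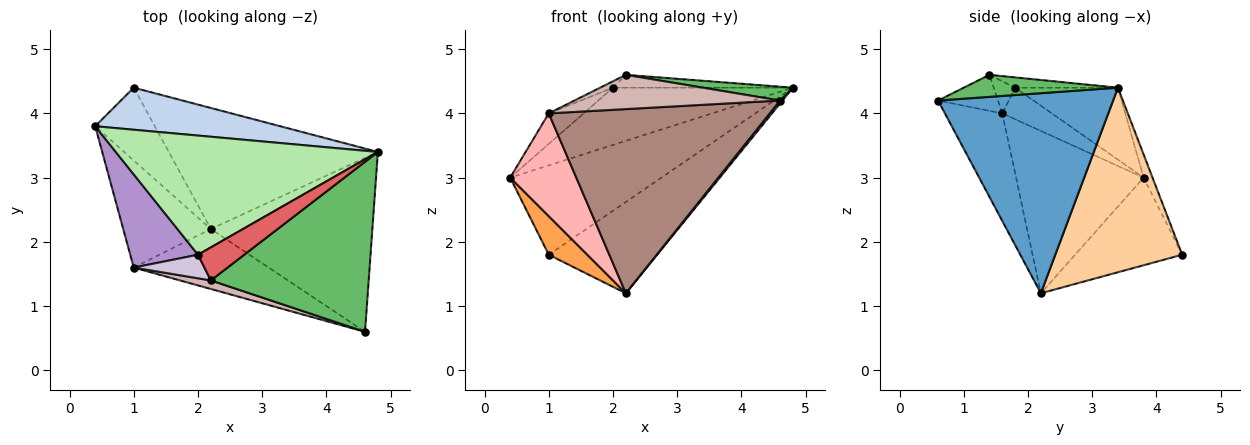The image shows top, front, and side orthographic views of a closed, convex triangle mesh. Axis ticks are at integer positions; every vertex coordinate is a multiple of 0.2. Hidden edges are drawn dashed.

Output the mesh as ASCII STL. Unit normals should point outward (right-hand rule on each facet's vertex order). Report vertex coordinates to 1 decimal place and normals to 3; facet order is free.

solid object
 facet normal 0.778 -0.011 -0.628
  outer loop
   vertex 2.2 2.2 1.2
   vertex 4.8 3.4 4.4
   vertex 4.6 0.6 4.2
  endloop
 endfacet
 facet normal -0.053 0.904 0.425
  outer loop
   vertex 1.0 4.4 1.8
   vertex 0.4 3.8 3.0
   vertex 4.8 3.4 4.4
  endloop
 endfacet
 facet normal -0.793 -0.285 -0.539
  outer loop
   vertex 1.0 4.4 1.8
   vertex 2.2 2.2 1.2
   vertex 0.4 3.8 3.0
  endloop
 endfacet
 facet normal 0.576 0.492 -0.653
  outer loop
   vertex 1.0 4.4 1.8
   vertex 4.8 3.4 4.4
   vertex 2.2 2.2 1.2
  endloop
 endfacet
 facet normal 0.138 -0.080 0.987
  outer loop
   vertex 2.2 1.4 4.6
   vertex 4.6 0.6 4.2
   vertex 4.8 3.4 4.4
  endloop
 endfacet
 facet normal -0.240 0.420 0.875
  outer loop
   vertex 2.0 1.8 4.4
   vertex 4.8 3.4 4.4
   vertex 0.4 3.8 3.0
  endloop
 endfacet
 facet normal -0.203 0.355 0.913
  outer loop
   vertex 2.0 1.8 4.4
   vertex 2.2 1.4 4.6
   vertex 4.8 3.4 4.4
  endloop
 endfacet
 facet normal -0.801 -0.415 -0.432
  outer loop
   vertex 1.0 1.6 4.0
   vertex 0.4 3.8 3.0
   vertex 2.2 2.2 1.2
  endloop
 endfacet
 facet normal -0.405 0.285 0.869
  outer loop
   vertex 1.0 1.6 4.0
   vertex 2.0 1.8 4.4
   vertex 0.4 3.8 3.0
  endloop
 endfacet
 facet normal -0.402 0.241 0.884
  outer loop
   vertex 1.0 1.6 4.0
   vertex 2.2 1.4 4.6
   vertex 2.0 1.8 4.4
  endloop
 endfacet
 facet normal -0.240 -0.923 -0.301
  outer loop
   vertex 1.0 1.6 4.0
   vertex 2.2 2.2 1.2
   vertex 4.6 0.6 4.2
  endloop
 endfacet
 facet normal -0.272 -0.933 0.233
  outer loop
   vertex 1.0 1.6 4.0
   vertex 4.6 0.6 4.2
   vertex 2.2 1.4 4.6
  endloop
 endfacet
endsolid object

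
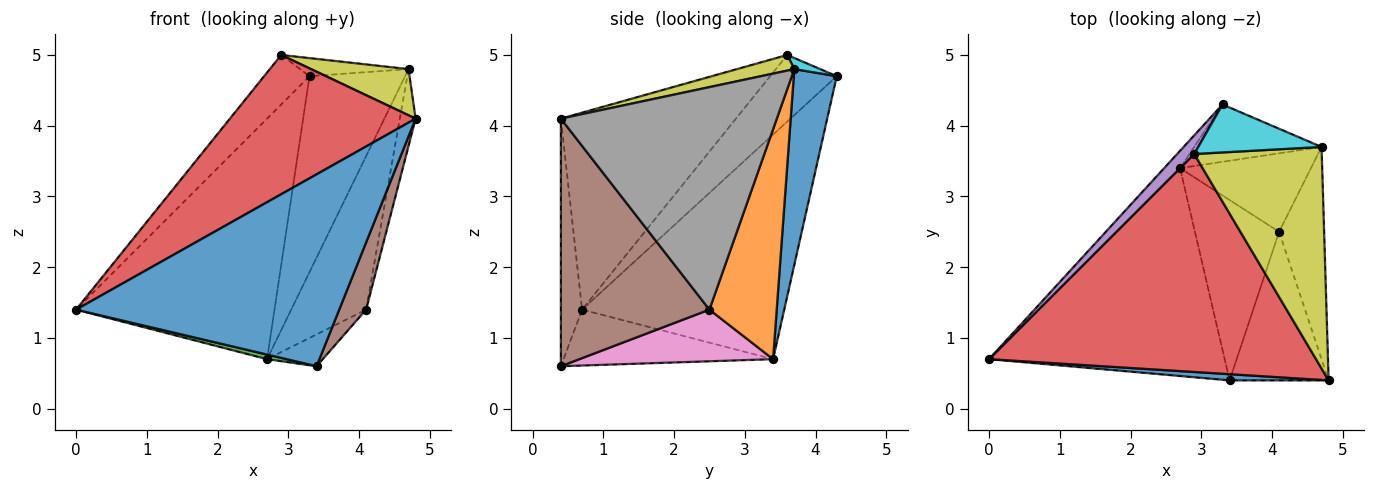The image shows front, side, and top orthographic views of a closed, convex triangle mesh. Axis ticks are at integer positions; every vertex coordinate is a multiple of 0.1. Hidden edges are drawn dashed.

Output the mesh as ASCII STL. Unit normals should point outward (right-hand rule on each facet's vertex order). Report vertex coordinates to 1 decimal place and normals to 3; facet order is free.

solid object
 facet normal -0.080 -0.996 0.032
  outer loop
   vertex 3.4 0.4 0.6
   vertex 4.8 0.4 4.1
   vertex 0.0 0.7 1.4
  endloop
 endfacet
 facet normal -0.713 0.700 -0.051
  outer loop
   vertex 2.7 3.4 0.7
   vertex 0.0 0.7 1.4
   vertex 3.3 4.3 4.7
  endloop
 endfacet
 facet normal -0.231 -0.021 -0.973
  outer loop
   vertex 2.7 3.4 0.7
   vertex 3.4 0.4 0.6
   vertex 0.0 0.7 1.4
  endloop
 endfacet
 facet normal -0.453 -0.480 0.751
  outer loop
   vertex 2.9 3.6 5.0
   vertex 0.0 0.7 1.4
   vertex 4.8 0.4 4.1
  endloop
 endfacet
 facet normal -0.808 0.551 0.207
  outer loop
   vertex 2.9 3.6 5.0
   vertex 3.3 4.3 4.7
   vertex 0.0 0.7 1.4
  endloop
 endfacet
 facet normal 0.916 -0.166 -0.366
  outer loop
   vertex 4.1 2.5 1.4
   vertex 4.8 0.4 4.1
   vertex 3.4 0.4 0.6
  endloop
 endfacet
 facet normal 0.517 0.149 -0.843
  outer loop
   vertex 4.1 2.5 1.4
   vertex 3.4 0.4 0.6
   vertex 2.7 3.4 0.7
  endloop
 endfacet
 facet normal 0.978 0.072 -0.198
  outer loop
   vertex 4.7 3.7 4.8
   vertex 4.8 0.4 4.1
   vertex 4.1 2.5 1.4
  endloop
 endfacet
 facet normal 0.119 -0.203 0.972
  outer loop
   vertex 4.7 3.7 4.8
   vertex 2.9 3.6 5.0
   vertex 4.8 0.4 4.1
  endloop
 endfacet
 facet normal 0.084 0.352 0.932
  outer loop
   vertex 4.7 3.7 4.8
   vertex 3.3 4.3 4.7
   vertex 2.9 3.6 5.0
  endloop
 endfacet
 facet normal 0.396 0.881 -0.258
  outer loop
   vertex 4.7 3.7 4.8
   vertex 2.7 3.4 0.7
   vertex 3.3 4.3 4.7
  endloop
 endfacet
 facet normal 0.625 0.695 -0.356
  outer loop
   vertex 4.7 3.7 4.8
   vertex 4.1 2.5 1.4
   vertex 2.7 3.4 0.7
  endloop
 endfacet
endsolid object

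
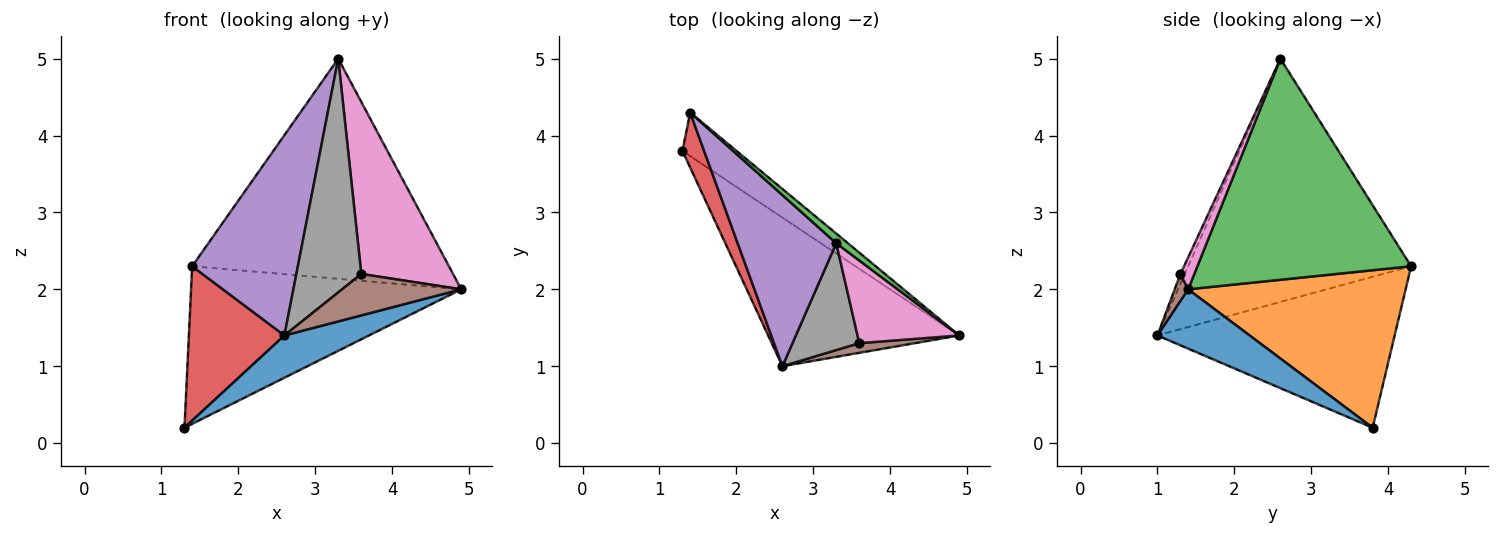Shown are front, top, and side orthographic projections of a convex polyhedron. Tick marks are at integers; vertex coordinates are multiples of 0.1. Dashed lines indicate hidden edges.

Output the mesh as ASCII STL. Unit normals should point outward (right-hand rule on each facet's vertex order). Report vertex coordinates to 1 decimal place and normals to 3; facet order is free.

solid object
 facet normal 0.286 -0.262 -0.922
  outer loop
   vertex 2.6 1.0 1.4
   vertex 1.3 3.8 0.2
   vertex 4.9 1.4 2.0
  endloop
 endfacet
 facet normal 0.613 0.762 -0.211
  outer loop
   vertex 1.4 4.3 2.3
   vertex 4.9 1.4 2.0
   vertex 1.3 3.8 0.2
  endloop
 endfacet
 facet normal 0.639 0.768 0.034
  outer loop
   vertex 1.4 4.3 2.3
   vertex 3.3 2.6 5.0
   vertex 4.9 1.4 2.0
  endloop
 endfacet
 facet normal -0.919 -0.370 0.132
  outer loop
   vertex 1.4 4.3 2.3
   vertex 1.3 3.8 0.2
   vertex 2.6 1.0 1.4
  endloop
 endfacet
 facet normal -0.849 -0.402 0.344
  outer loop
   vertex 1.4 4.3 2.3
   vertex 2.6 1.0 1.4
   vertex 3.3 2.6 5.0
  endloop
 endfacet
 facet normal 0.109 -0.968 0.226
  outer loop
   vertex 3.6 1.3 2.2
   vertex 2.6 1.0 1.4
   vertex 4.9 1.4 2.0
  endloop
 endfacet
 facet normal 0.135 -0.893 0.429
  outer loop
   vertex 3.6 1.3 2.2
   vertex 4.9 1.4 2.0
   vertex 3.3 2.6 5.0
  endloop
 endfacet
 facet normal -0.060 -0.908 0.415
  outer loop
   vertex 3.6 1.3 2.2
   vertex 3.3 2.6 5.0
   vertex 2.6 1.0 1.4
  endloop
 endfacet
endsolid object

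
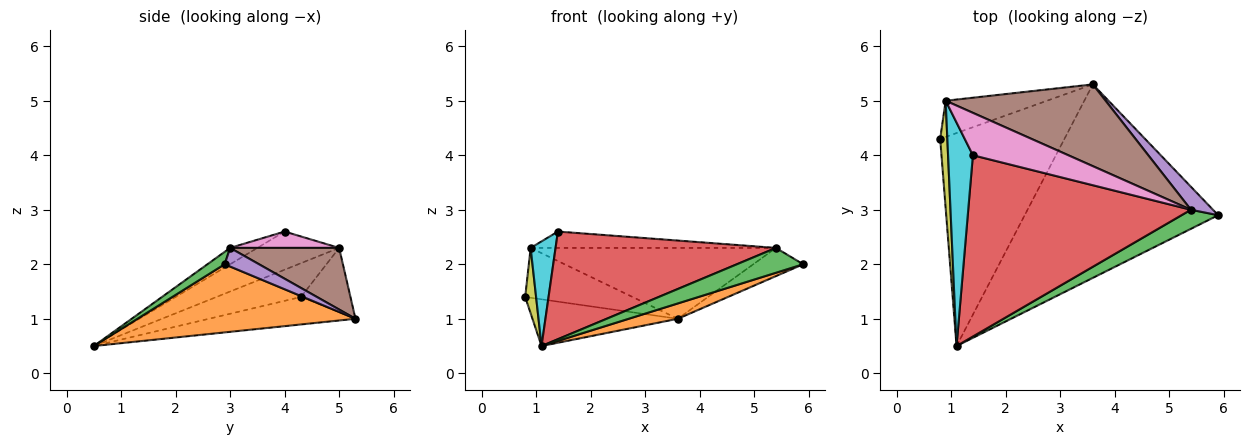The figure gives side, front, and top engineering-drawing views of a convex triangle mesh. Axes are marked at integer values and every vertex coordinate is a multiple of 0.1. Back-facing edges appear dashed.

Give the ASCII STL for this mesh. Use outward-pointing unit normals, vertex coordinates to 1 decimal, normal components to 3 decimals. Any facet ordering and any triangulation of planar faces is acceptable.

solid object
 facet normal -0.211 0.209 -0.955
  outer loop
   vertex 3.6 5.3 1.0
   vertex 1.1 0.5 0.5
   vertex 0.8 4.3 1.4
  endloop
 endfacet
 facet normal 0.331 -0.075 -0.941
  outer loop
   vertex 3.6 5.3 1.0
   vertex 5.9 2.9 2.0
   vertex 1.1 0.5 0.5
  endloop
 endfacet
 facet normal 0.202 -0.777 0.596
  outer loop
   vertex 5.4 3.0 2.3
   vertex 1.1 0.5 0.5
   vertex 5.9 2.9 2.0
  endloop
 endfacet
 facet normal -0.063 -0.509 0.858
  outer loop
   vertex 5.4 3.0 2.3
   vertex 1.4 4.0 2.6
   vertex 1.1 0.5 0.5
  endloop
 endfacet
 facet normal 0.471 0.684 0.557
  outer loop
   vertex 5.4 3.0 2.3
   vertex 5.9 2.9 2.0
   vertex 3.6 5.3 1.0
  endloop
 endfacet
 facet normal 0.279 0.629 0.726
  outer loop
   vertex 0.9 5.0 2.3
   vertex 5.4 3.0 2.3
   vertex 3.6 5.3 1.0
  endloop
 endfacet
 facet normal 0.158 0.355 0.921
  outer loop
   vertex 0.9 5.0 2.3
   vertex 1.4 4.0 2.6
   vertex 5.4 3.0 2.3
  endloop
 endfacet
 facet normal -0.349 0.758 -0.551
  outer loop
   vertex 0.9 5.0 2.3
   vertex 3.6 5.3 1.0
   vertex 0.8 4.3 1.4
  endloop
 endfacet
 facet normal -0.971 -0.125 0.205
  outer loop
   vertex 0.9 5.0 2.3
   vertex 0.8 4.3 1.4
   vertex 1.1 0.5 0.5
  endloop
 endfacet
 facet normal -0.812 -0.247 0.528
  outer loop
   vertex 0.9 5.0 2.3
   vertex 1.1 0.5 0.5
   vertex 1.4 4.0 2.6
  endloop
 endfacet
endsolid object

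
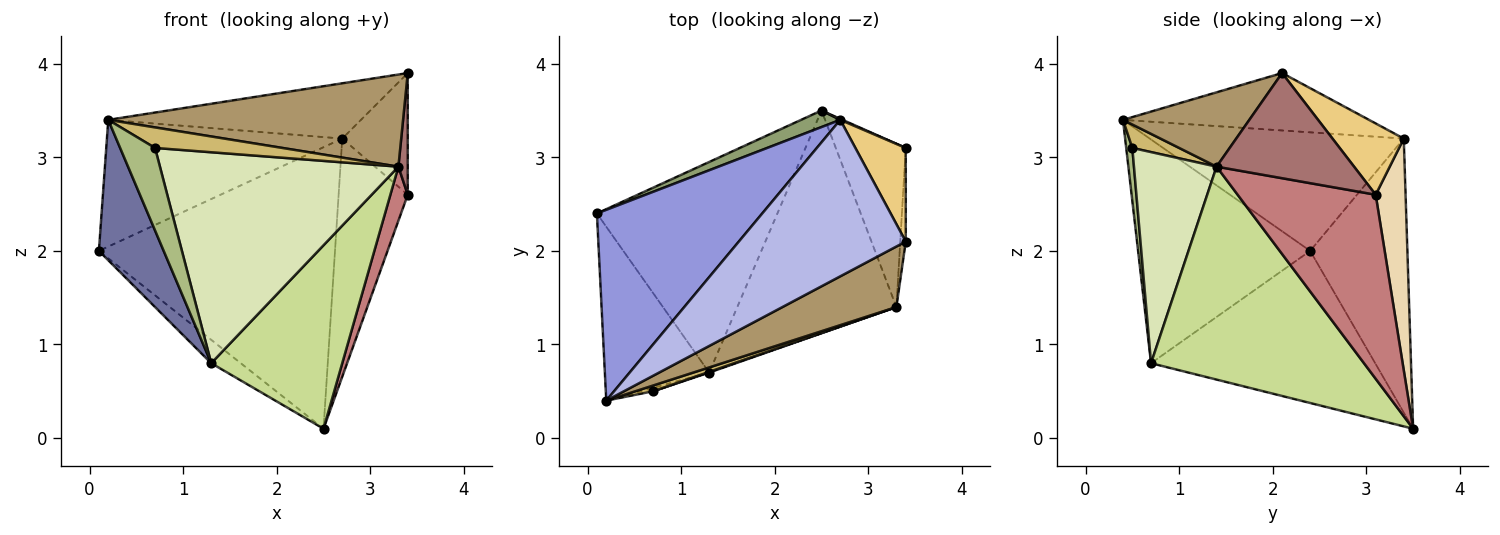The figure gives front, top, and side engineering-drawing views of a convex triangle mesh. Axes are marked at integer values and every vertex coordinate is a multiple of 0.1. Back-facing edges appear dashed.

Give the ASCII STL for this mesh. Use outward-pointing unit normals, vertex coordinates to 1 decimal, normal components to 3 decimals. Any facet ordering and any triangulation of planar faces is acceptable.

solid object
 facet normal -0.858 -0.323 -0.400
  outer loop
   vertex 1.3 0.7 0.8
   vertex 0.2 0.4 3.4
   vertex 0.1 2.4 2.0
  endloop
 endfacet
 facet normal -0.642 0.085 -0.762
  outer loop
   vertex 1.3 0.7 0.8
   vertex 0.1 2.4 2.0
   vertex 2.5 3.5 0.1
  endloop
 endfacet
 facet normal -0.513 0.475 0.715
  outer loop
   vertex 2.7 3.4 3.2
   vertex 0.1 2.4 2.0
   vertex 0.2 0.4 3.4
  endloop
 endfacet
 facet normal -0.308 0.317 0.897
  outer loop
   vertex 2.7 3.4 3.2
   vertex 0.2 0.4 3.4
   vertex 3.4 2.1 3.9
  endloop
 endfacet
 facet normal -0.380 0.923 0.054
  outer loop
   vertex 2.7 3.4 3.2
   vertex 2.5 3.5 0.1
   vertex 0.1 2.4 2.0
  endloop
 endfacet
 facet normal 0.172 -0.984 -0.041
  outer loop
   vertex 0.7 0.5 3.1
   vertex 0.2 0.4 3.4
   vertex 1.3 0.7 0.8
  endloop
 endfacet
 facet normal 0.718 -0.442 -0.537
  outer loop
   vertex 3.3 1.4 2.9
   vertex 1.3 0.7 0.8
   vertex 2.5 3.5 0.1
  endloop
 endfacet
 facet normal 0.327 -0.945 0.003
  outer loop
   vertex 3.3 1.4 2.9
   vertex 0.7 0.5 3.1
   vertex 1.3 0.7 0.8
  endloop
 endfacet
 facet normal 0.337 -0.787 0.517
  outer loop
   vertex 3.3 1.4 2.9
   vertex 3.4 2.1 3.9
   vertex 0.2 0.4 3.4
  endloop
 endfacet
 facet normal 0.334 -0.908 0.254
  outer loop
   vertex 3.3 1.4 2.9
   vertex 0.2 0.4 3.4
   vertex 0.7 0.5 3.1
  endloop
 endfacet
 facet normal 0.653 0.600 0.462
  outer loop
   vertex 3.4 3.1 2.6
   vertex 2.7 3.4 3.2
   vertex 3.4 2.1 3.9
  endloop
 endfacet
 facet normal 0.397 0.918 0.004
  outer loop
   vertex 3.4 3.1 2.6
   vertex 2.5 3.5 0.1
   vertex 2.7 3.4 3.2
  endloop
 endfacet
 facet normal 0.996 -0.068 -0.052
  outer loop
   vertex 3.4 3.1 2.6
   vertex 3.4 2.1 3.9
   vertex 3.3 1.4 2.9
  endloop
 endfacet
 facet normal 0.928 -0.117 -0.353
  outer loop
   vertex 3.4 3.1 2.6
   vertex 3.3 1.4 2.9
   vertex 2.5 3.5 0.1
  endloop
 endfacet
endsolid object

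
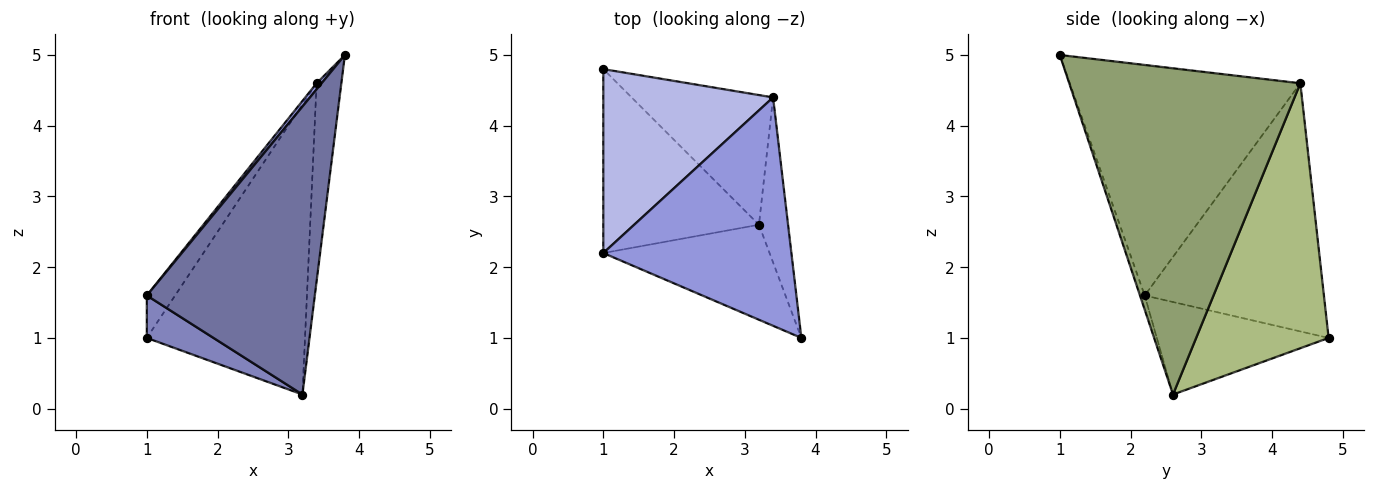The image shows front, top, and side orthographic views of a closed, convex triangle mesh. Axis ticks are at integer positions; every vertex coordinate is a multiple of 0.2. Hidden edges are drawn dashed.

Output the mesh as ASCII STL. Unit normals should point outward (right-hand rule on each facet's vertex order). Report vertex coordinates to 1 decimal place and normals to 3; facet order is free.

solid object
 facet normal -0.027 -0.949 -0.313
  outer loop
   vertex 3.2 2.6 0.2
   vertex 3.8 1.0 5.0
   vertex 1.0 2.2 1.6
  endloop
 endfacet
 facet normal -0.501 -0.195 -0.843
  outer loop
   vertex 3.2 2.6 0.2
   vertex 1.0 2.2 1.6
   vertex 1.0 4.8 1.0
  endloop
 endfacet
 facet normal -0.775 -0.017 0.632
  outer loop
   vertex 3.4 4.4 4.6
   vertex 1.0 2.2 1.6
   vertex 3.8 1.0 5.0
  endloop
 endfacet
 facet normal -0.818 0.129 0.560
  outer loop
   vertex 3.4 4.4 4.6
   vertex 1.0 4.8 1.0
   vertex 1.0 2.2 1.6
  endloop
 endfacet
 facet normal 0.990 0.106 -0.088
  outer loop
   vertex 3.4 4.4 4.6
   vertex 3.8 1.0 5.0
   vertex 3.2 2.6 0.2
  endloop
 endfacet
 facet normal 0.607 0.725 -0.324
  outer loop
   vertex 3.4 4.4 4.6
   vertex 3.2 2.6 0.2
   vertex 1.0 4.8 1.0
  endloop
 endfacet
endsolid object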